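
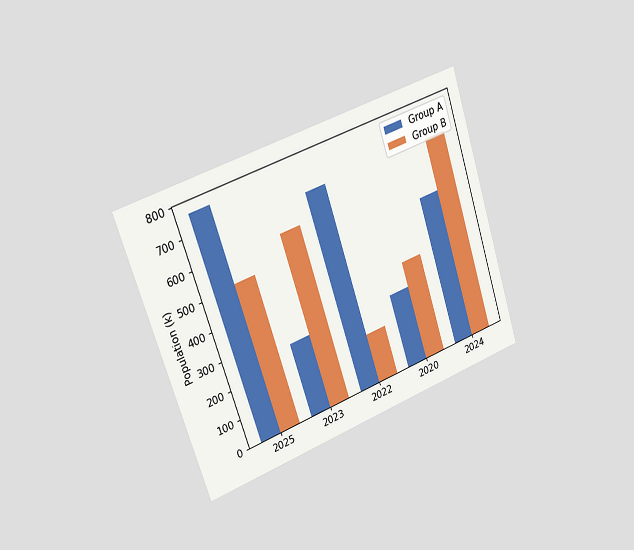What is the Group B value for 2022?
The chart is tilted about 18° counter-clockwise and viewed slightly from the left. The Group B bar at 2022 reaches 170k on the y-axis.

170k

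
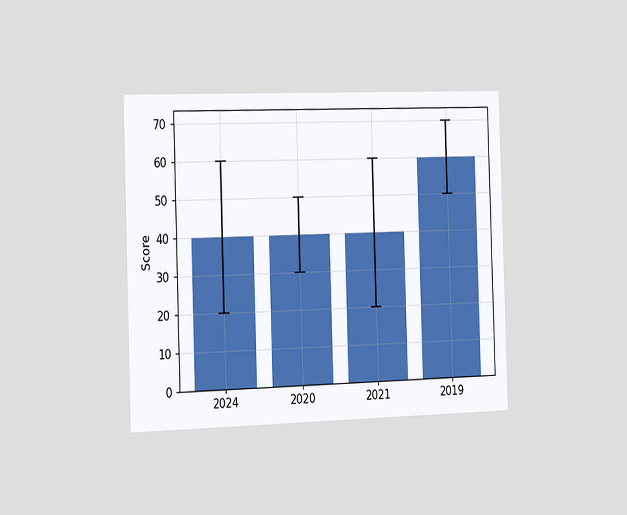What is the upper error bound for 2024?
60

The chart is viewed slightly from the left. The 2024 bar's upper whisker reaches 60.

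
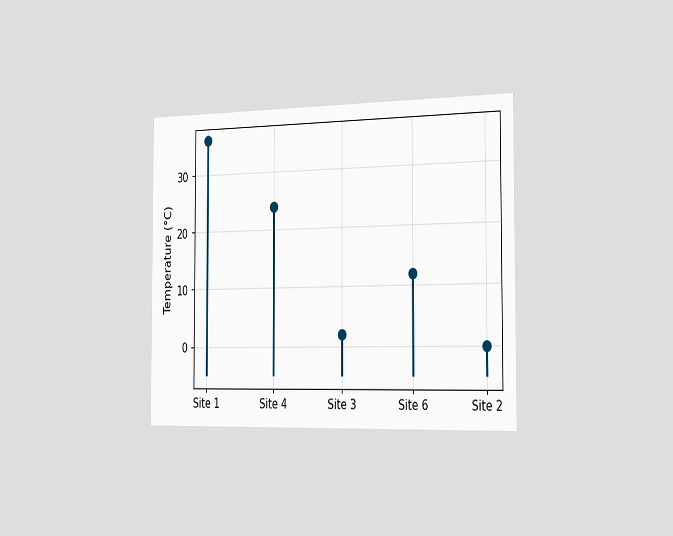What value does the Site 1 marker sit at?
The chart is viewed slightly from the right. The Site 1 marker sits at 36°C.

36°C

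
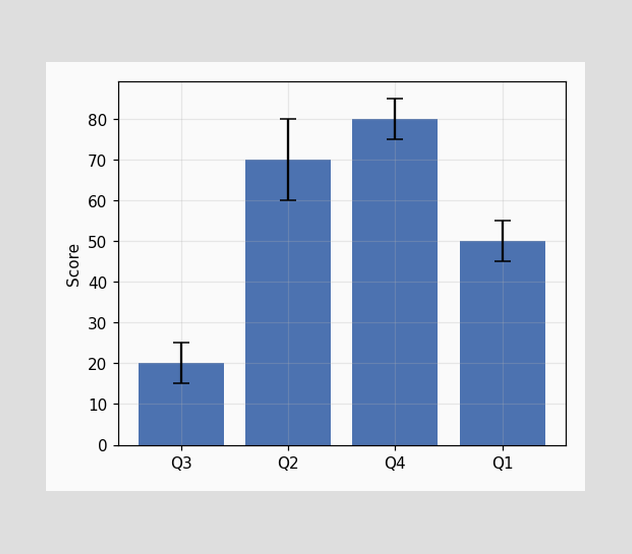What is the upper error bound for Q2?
The Q2 bar's upper whisker reaches 80.

80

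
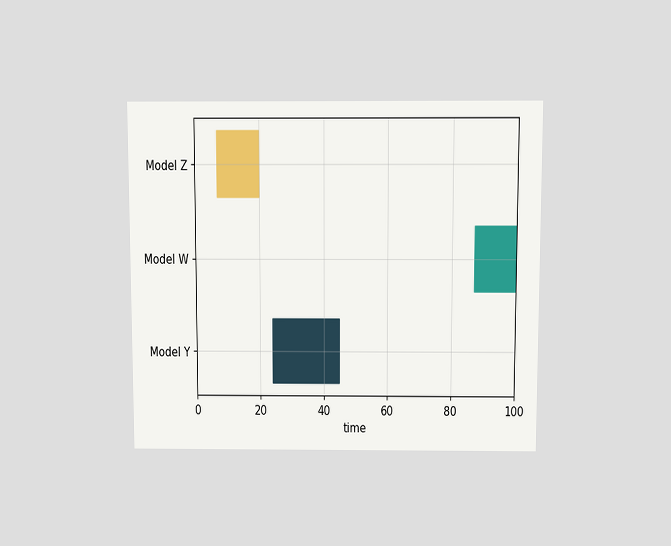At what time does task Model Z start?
The chart is viewed slightly from above. The Model Z bar begins at t=7.

7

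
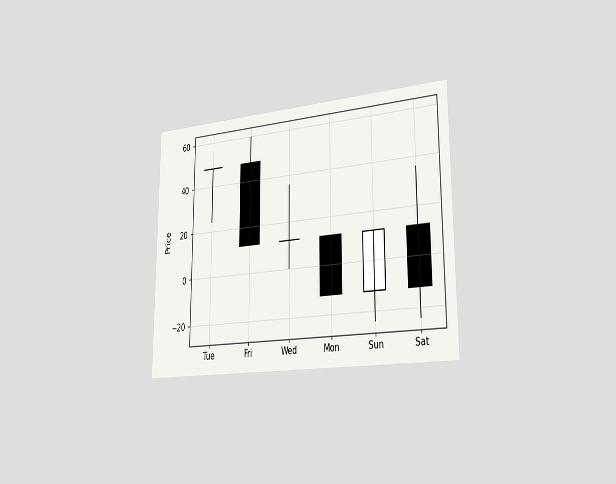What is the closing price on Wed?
The chart is viewed slightly from the right. The Wed candle closes at 12.

12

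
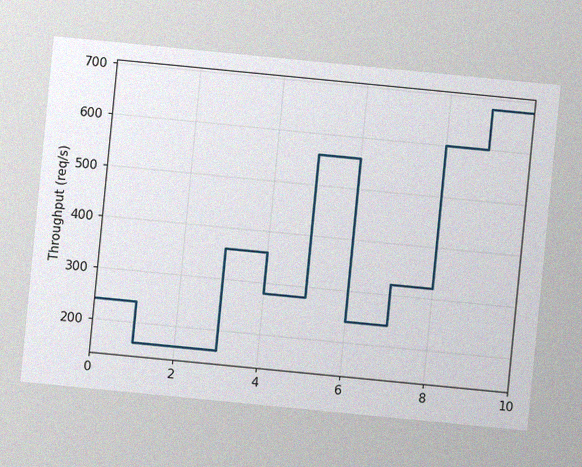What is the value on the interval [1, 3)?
The chart is tilted about 6° clockwise, with some photo noise. On [1, 3) the step sits at 160req/s.

160req/s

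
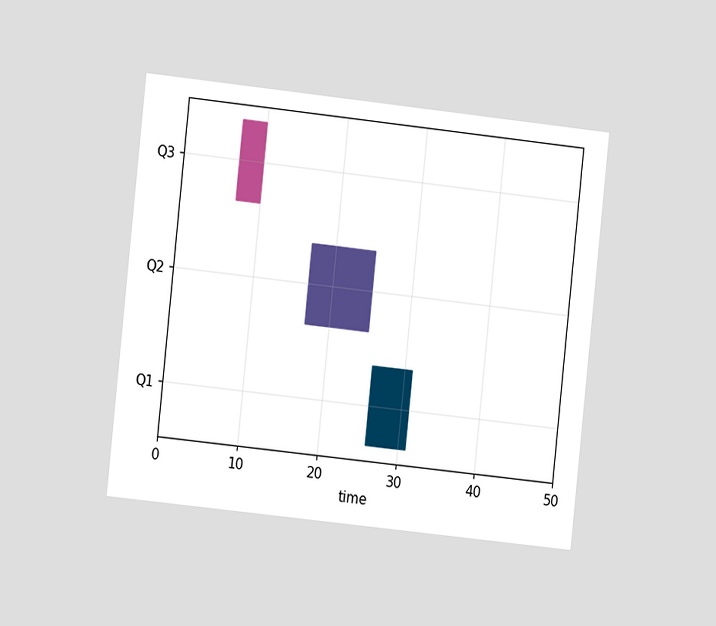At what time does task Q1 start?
26

The chart is tilted about 6° clockwise and viewed slightly from the left. The Q1 bar begins at t=26.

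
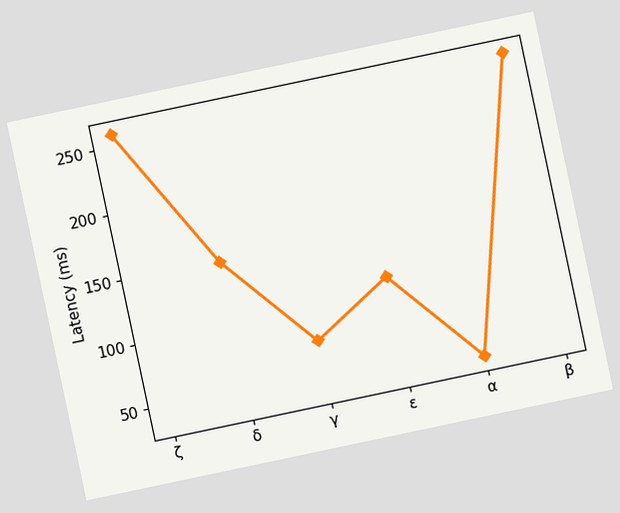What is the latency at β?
259ms

The chart is tilted about 12° counter-clockwise. At β, the line is at 259ms.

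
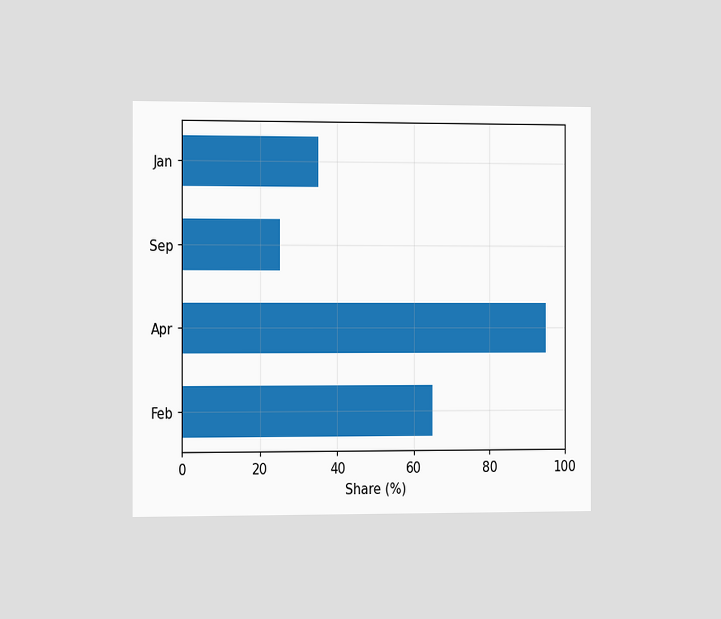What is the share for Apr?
The chart is viewed slightly from the left. Reading along the chart's x-axis, the Apr bar reaches 95%.

95%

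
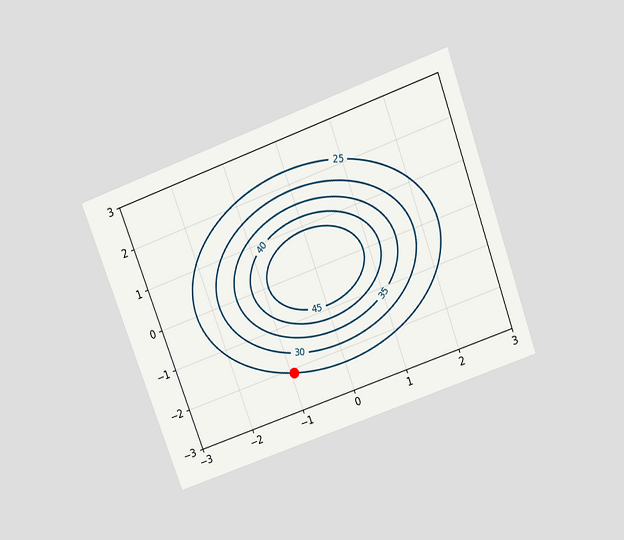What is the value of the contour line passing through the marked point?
25

The chart is tilted about 20° counter-clockwise and viewed slightly from above. The marked point sits on the contour labelled 25.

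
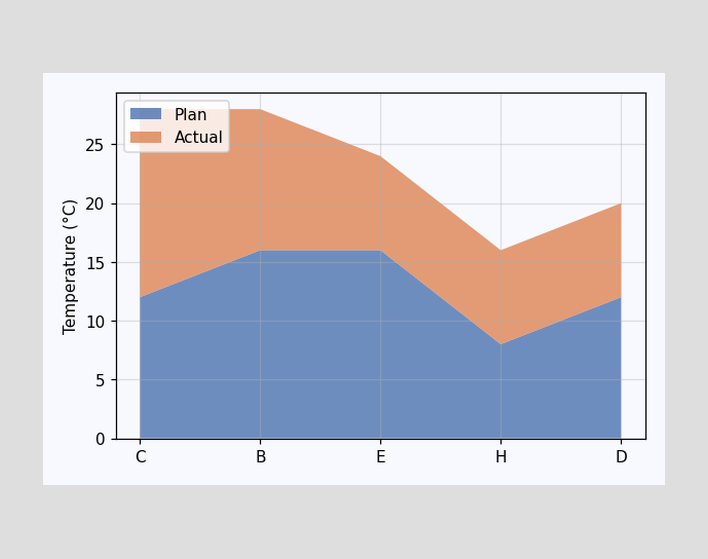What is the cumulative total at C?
28°C

The stacked total at C reaches 28°C.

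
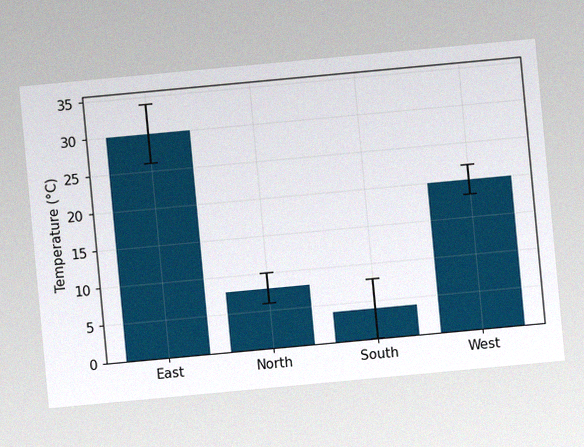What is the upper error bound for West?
22°C

The chart is tilted about 5° counter-clockwise, with some photo noise. The West bar's upper whisker reaches 22°C.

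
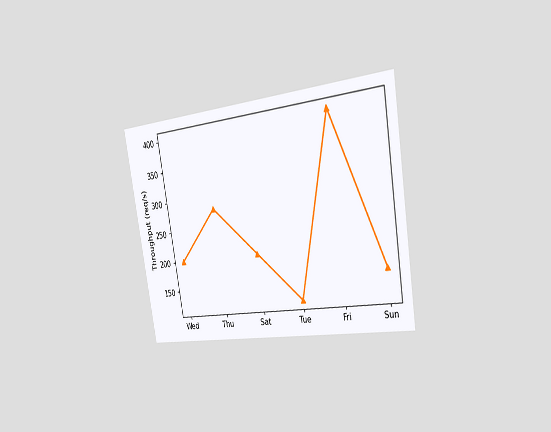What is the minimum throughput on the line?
The chart is tilted about 9° counter-clockwise and viewed slightly from the right. The lowest point is at Tue, and reading across to the y-axis gives 120req/s.

120req/s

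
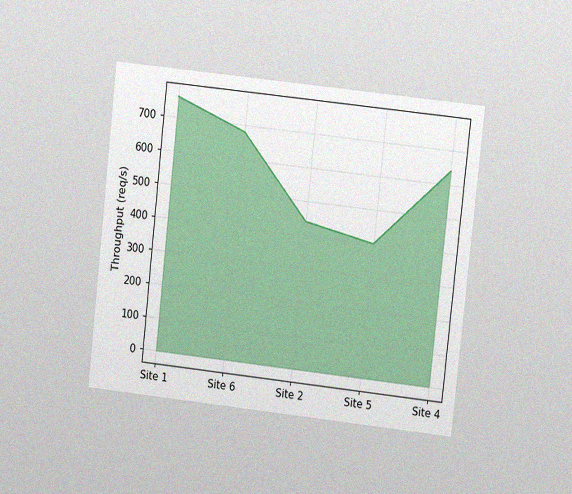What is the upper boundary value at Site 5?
400req/s

The chart is tilted about 6° clockwise and viewed at a slight angle, with some photo noise. At Site 5 the upper boundary is at 400req/s.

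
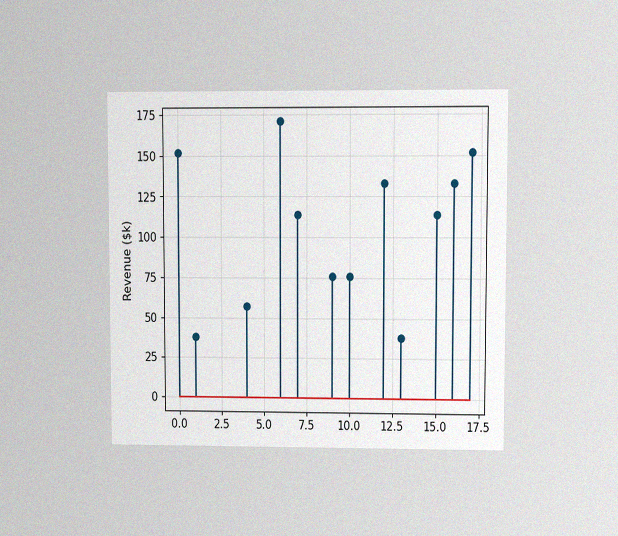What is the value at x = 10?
The chart is viewed at a slight angle, with some photo noise. The stem at x=10 reaches $76k.

$76k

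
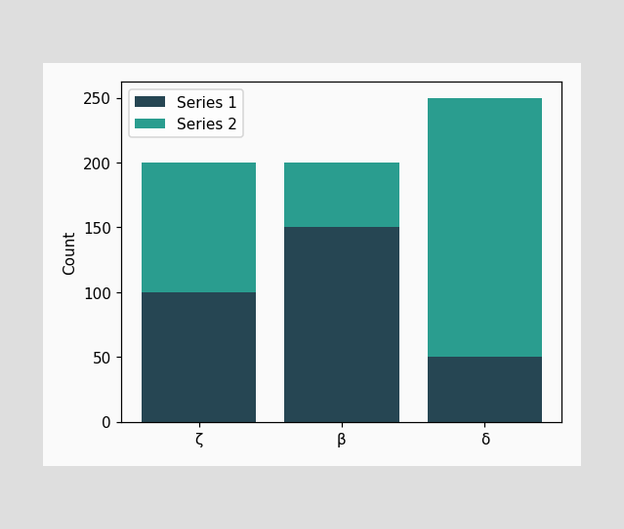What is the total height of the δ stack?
The δ stack's top reaches 250 on the y-axis.

250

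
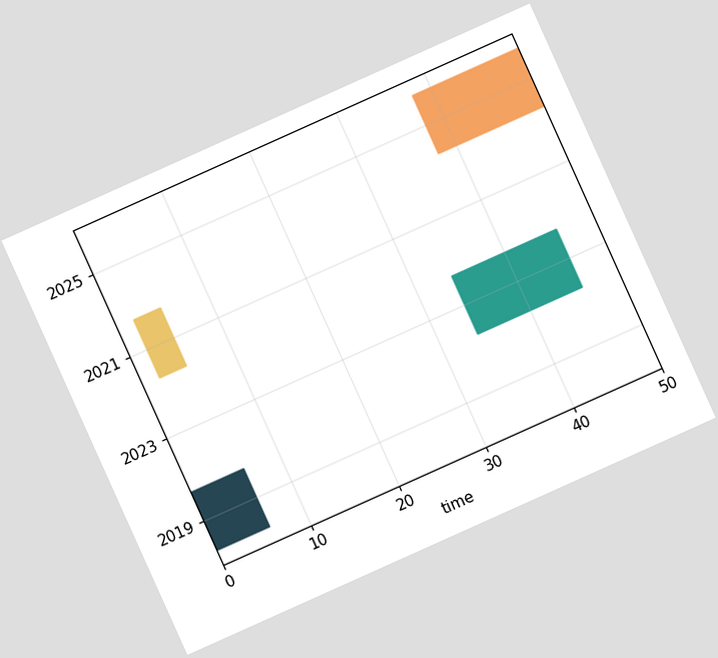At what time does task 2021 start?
The chart is tilted about 24° counter-clockwise. The 2021 bar begins at t=2.

2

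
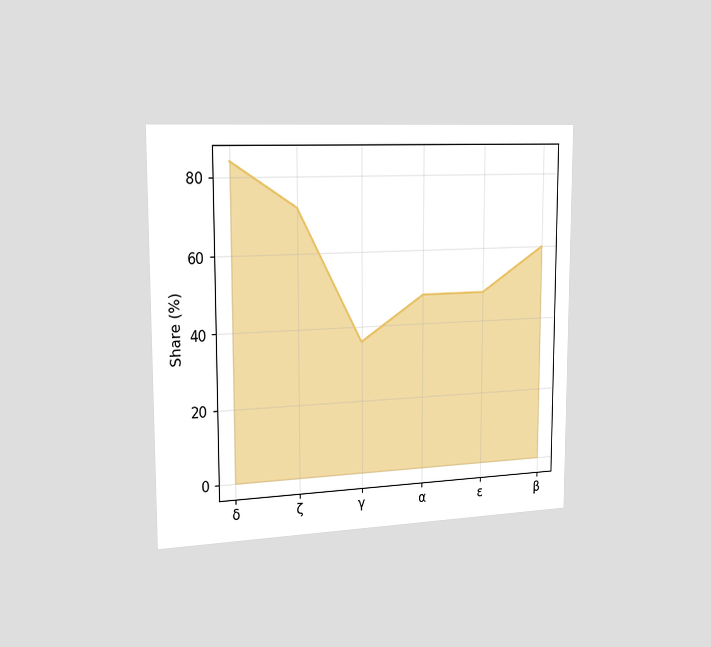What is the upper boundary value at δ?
84%

The chart is viewed slightly from the left. At δ the upper boundary is at 84%.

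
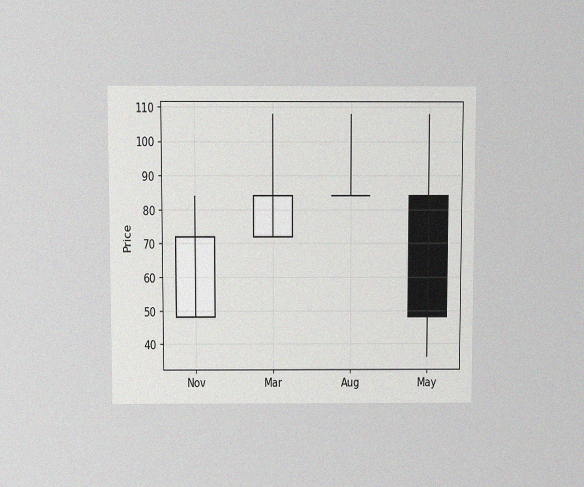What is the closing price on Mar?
The chart is viewed slightly from above, with some photo noise. The Mar candle closes at 84.

84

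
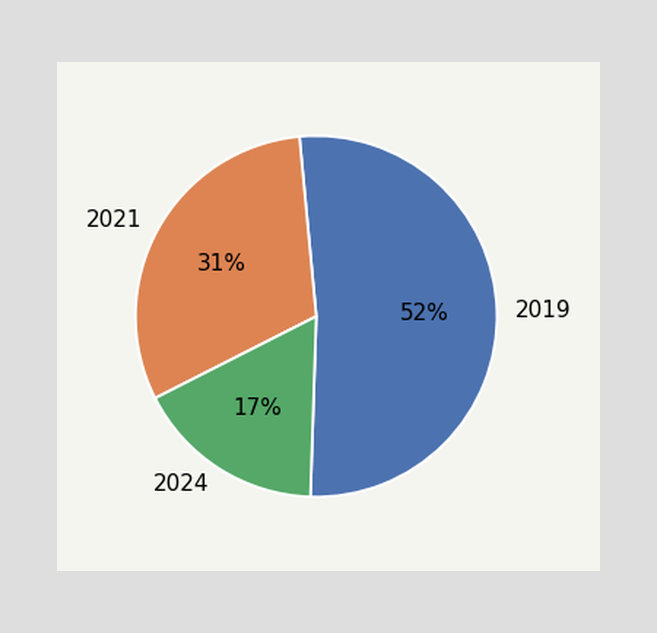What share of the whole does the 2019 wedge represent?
The 2019 slice takes up 52% of the pie.

52%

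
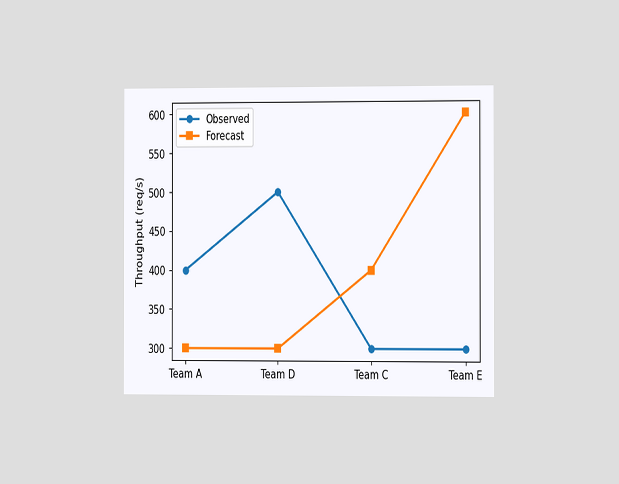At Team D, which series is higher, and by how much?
Observed, by 200req/s

The chart is viewed slightly from the right. At Team D, Observed sits above the other line by 200req/s.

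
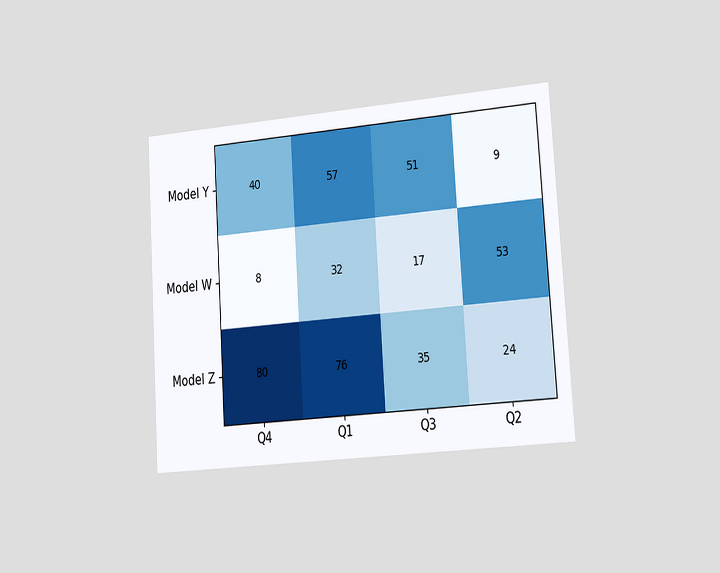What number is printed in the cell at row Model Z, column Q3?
The chart is tilted about 4° counter-clockwise and viewed slightly from the right. The (Model Z, Q3) cell reads 35.

35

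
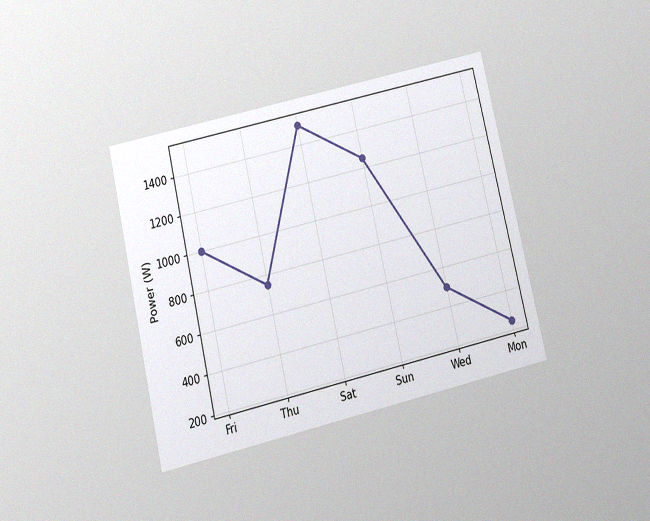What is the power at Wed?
The chart is tilted about 13° counter-clockwise and viewed slightly from below, with some photo noise. At Wed, the line is at 500W.

500W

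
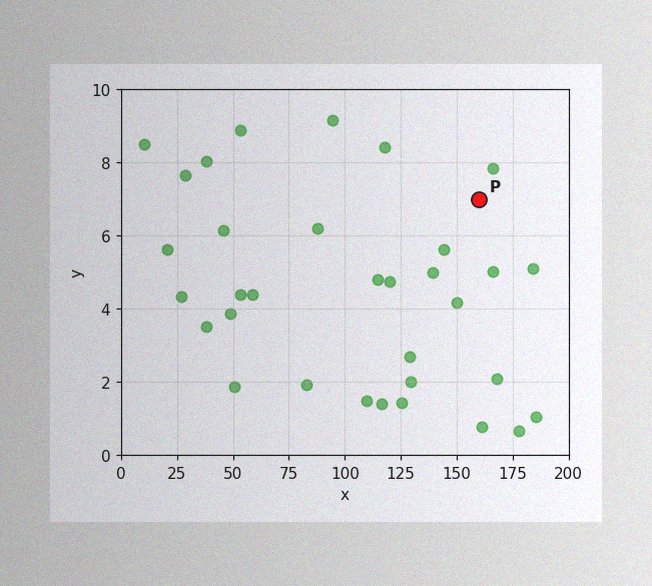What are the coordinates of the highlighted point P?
The image has some photo noise and uneven lighting. Following the gridlines from P to each axis, P sits at (160, 7).

(160, 7)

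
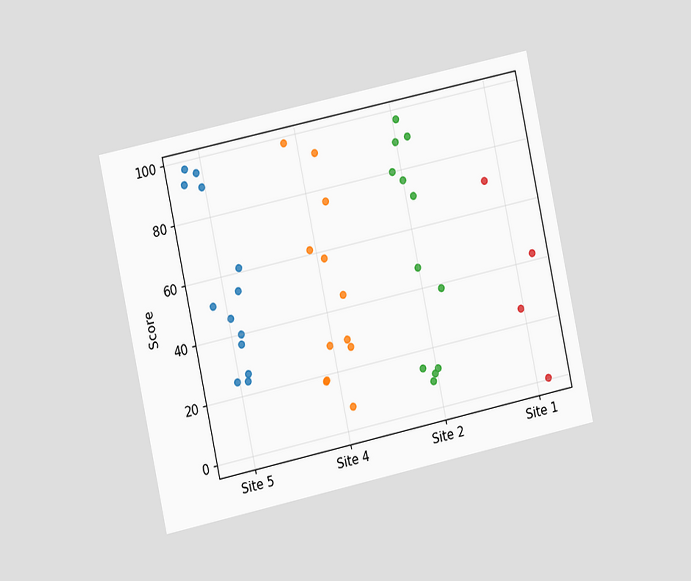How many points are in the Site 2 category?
12

The chart is tilted about 12° counter-clockwise and viewed at a slight angle. Counting the markers in the Site 2 column gives 12.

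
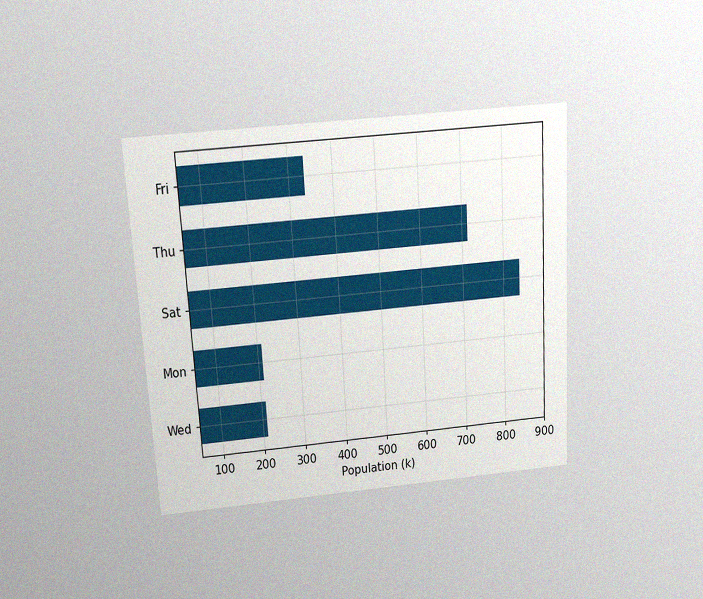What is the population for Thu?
714k

The chart is tilted about 3° counter-clockwise and viewed slightly from above, with some photo noise. Reading along the chart's x-axis, the Thu bar reaches 714k.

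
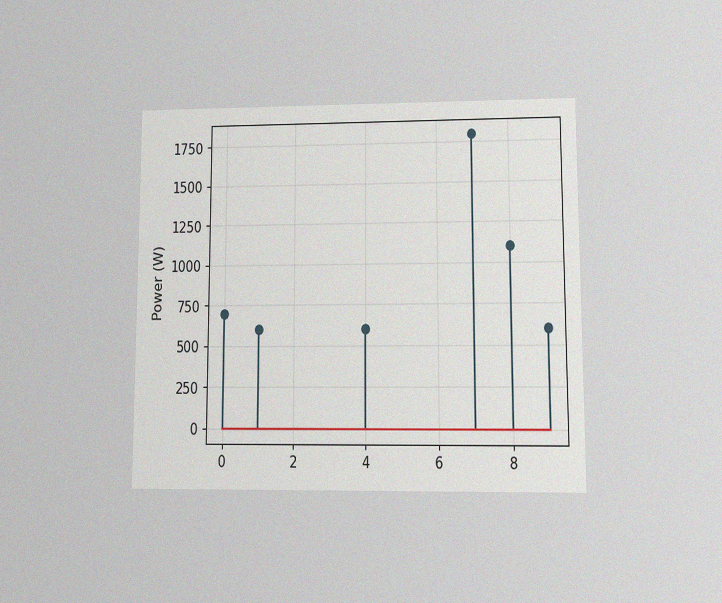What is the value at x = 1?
The chart is viewed at a slight angle, with some photo noise. The stem at x=1 reaches 600W.

600W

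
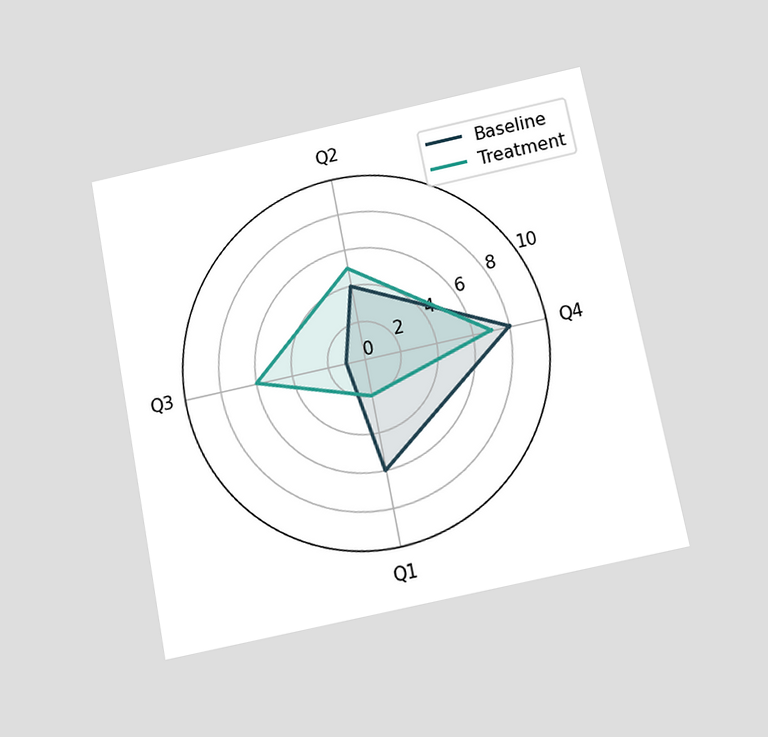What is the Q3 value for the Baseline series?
1

The chart is tilted about 11° counter-clockwise and viewed slightly from below. On the Q3 axis, Baseline reaches 1.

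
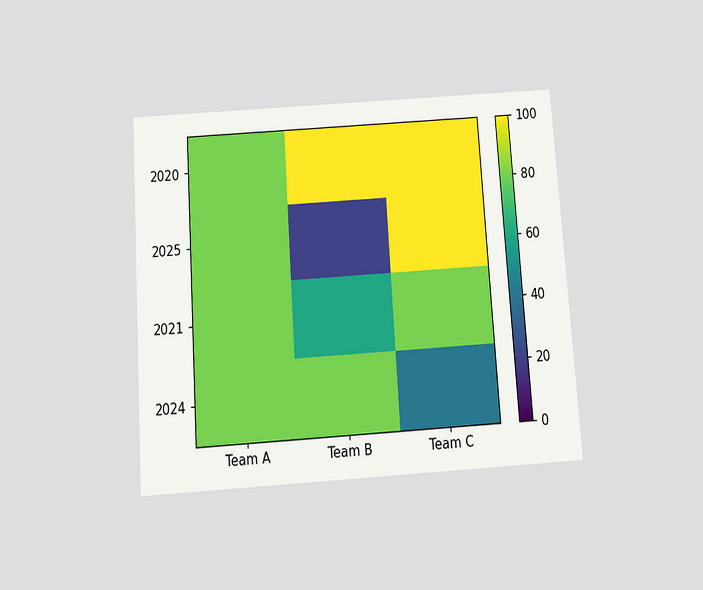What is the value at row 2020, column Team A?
80

The chart is tilted about 4° counter-clockwise and viewed slightly from below. Matching cell (2020, Team A) against the colorbar gives 80.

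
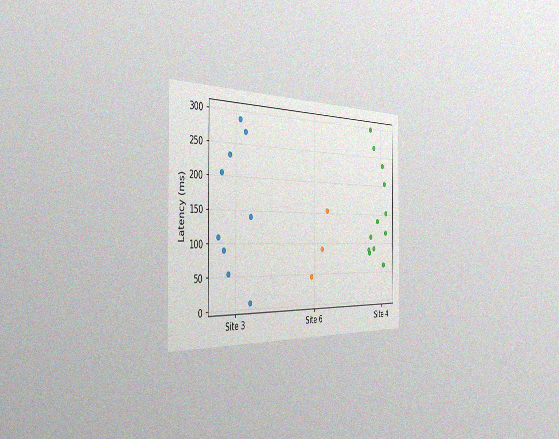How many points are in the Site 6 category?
3

The chart is viewed slightly from the left, with some photo noise. Counting the markers in the Site 6 column gives 3.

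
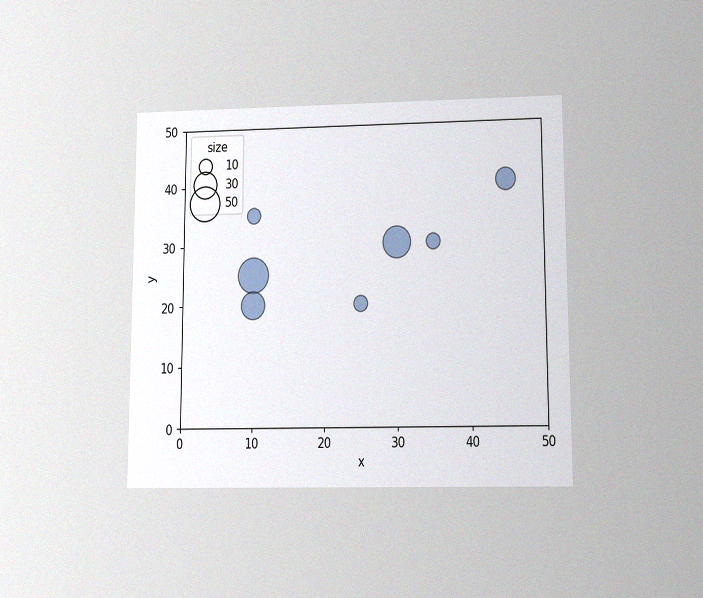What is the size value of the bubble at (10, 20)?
The chart is viewed at a slight angle, with some photo noise. Matching the bubble at (10, 20) against the size legend gives 30.

30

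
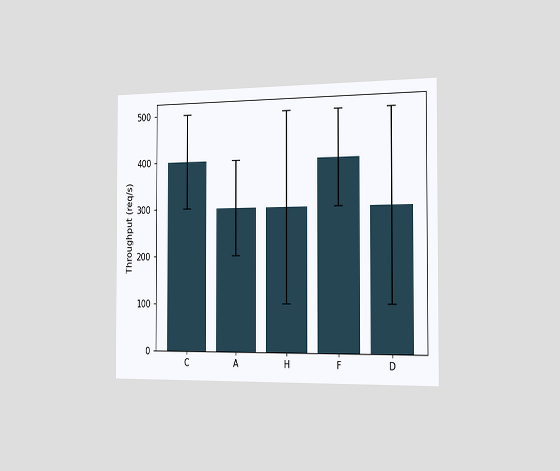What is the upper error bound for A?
400req/s

The chart is viewed slightly from the right. The A bar's upper whisker reaches 400req/s.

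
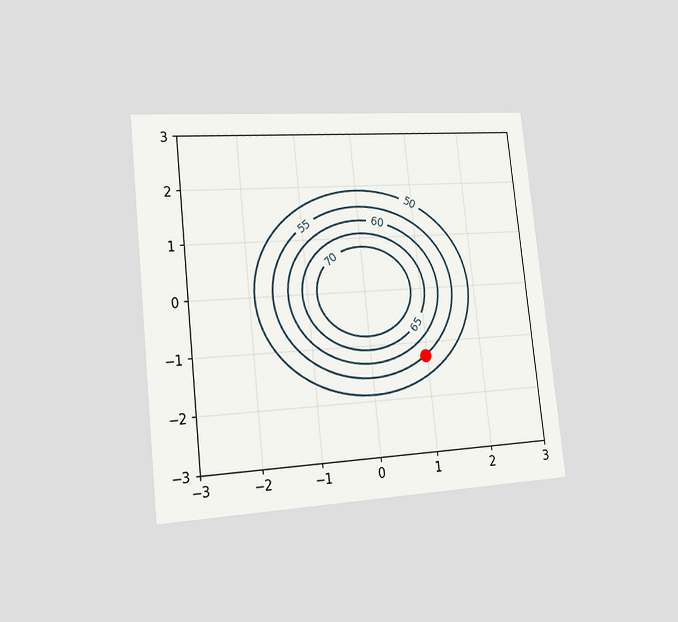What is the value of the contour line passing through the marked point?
55

The chart is tilted about 6° counter-clockwise and viewed slightly from the left. The marked point sits on the contour labelled 55.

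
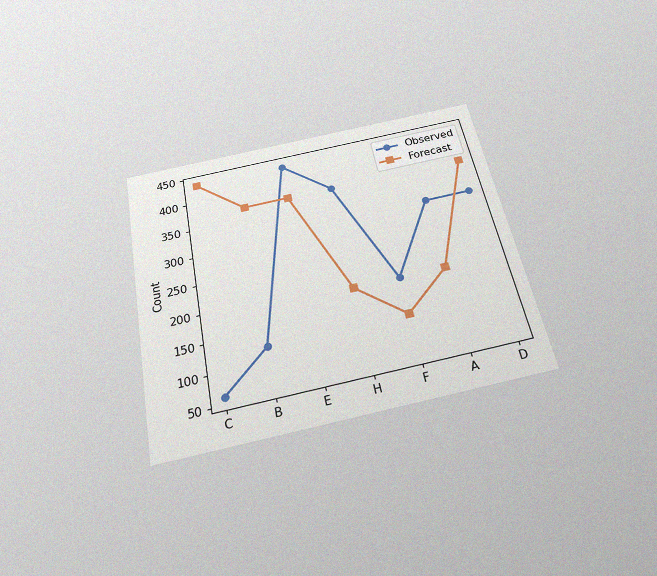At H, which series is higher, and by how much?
The chart is tilted about 11° counter-clockwise and viewed slightly from below, with some photo noise. At H, Observed sits above the other line by 186.

Observed, by 186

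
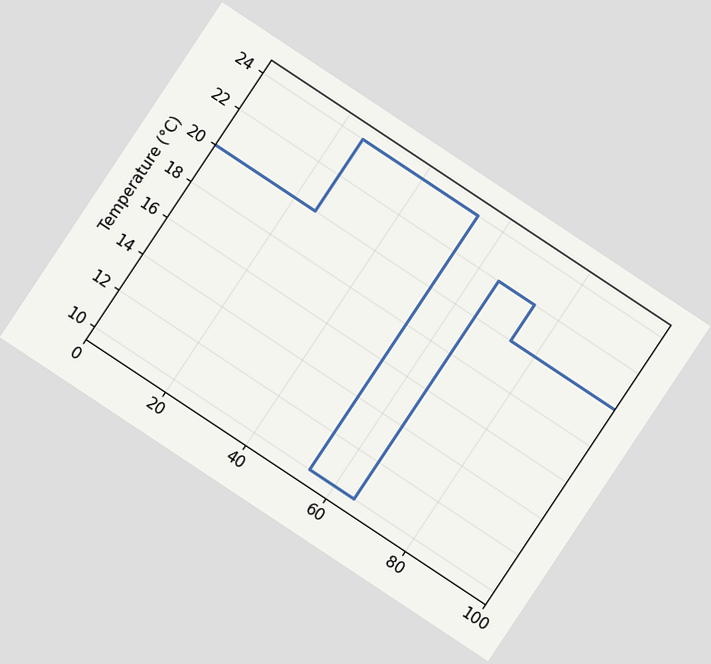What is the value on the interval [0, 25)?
20°C

The chart is tilted about 34° clockwise. On [0, 25) the step sits at 20°C.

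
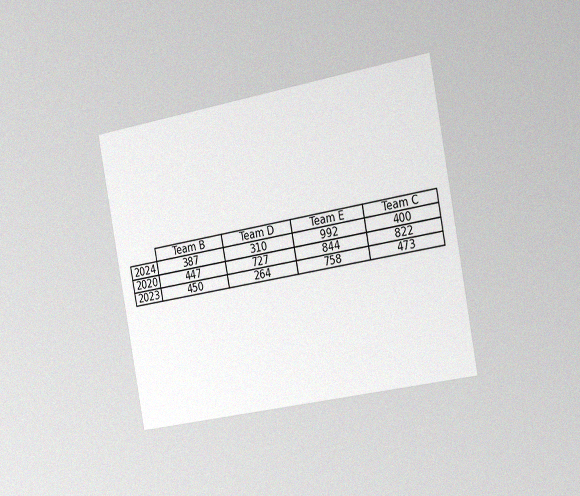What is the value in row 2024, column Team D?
The chart is tilted about 11° counter-clockwise and viewed slightly from the right, with some photo noise. The (2024, Team D) cell reads 310.

310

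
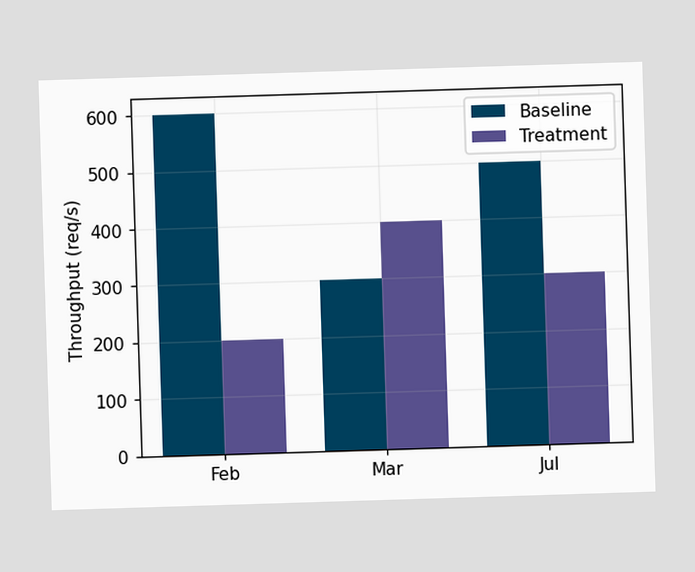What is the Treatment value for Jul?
The Treatment bar at Jul reaches 300req/s on the y-axis.

300req/s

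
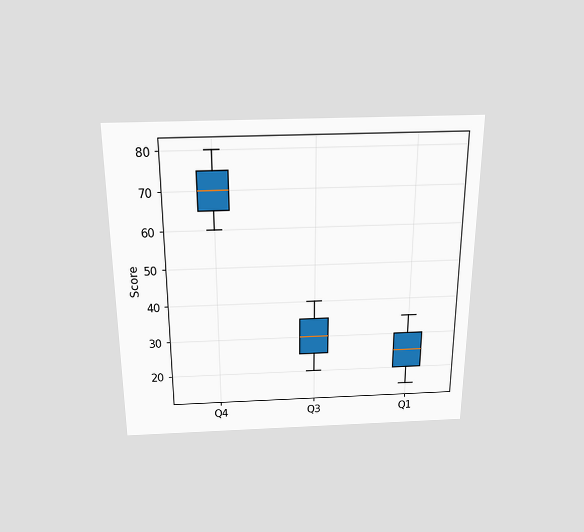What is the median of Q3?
The chart is viewed slightly from above. The median line in the Q3 box sits at 30.

30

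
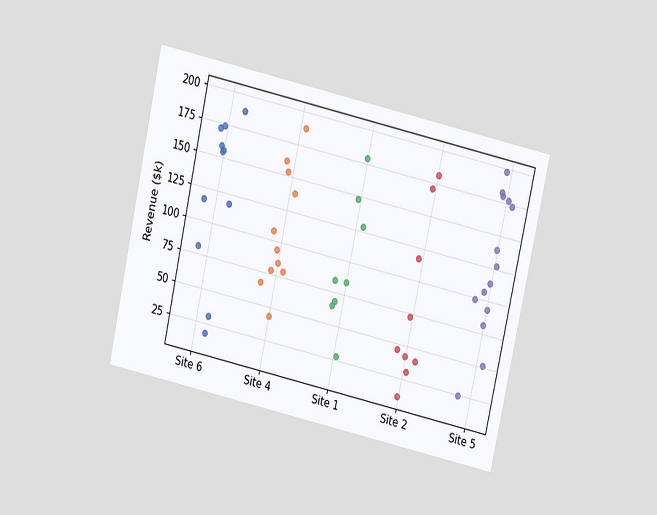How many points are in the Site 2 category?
9

The chart is tilted about 13° clockwise and viewed slightly from above. Counting the markers in the Site 2 column gives 9.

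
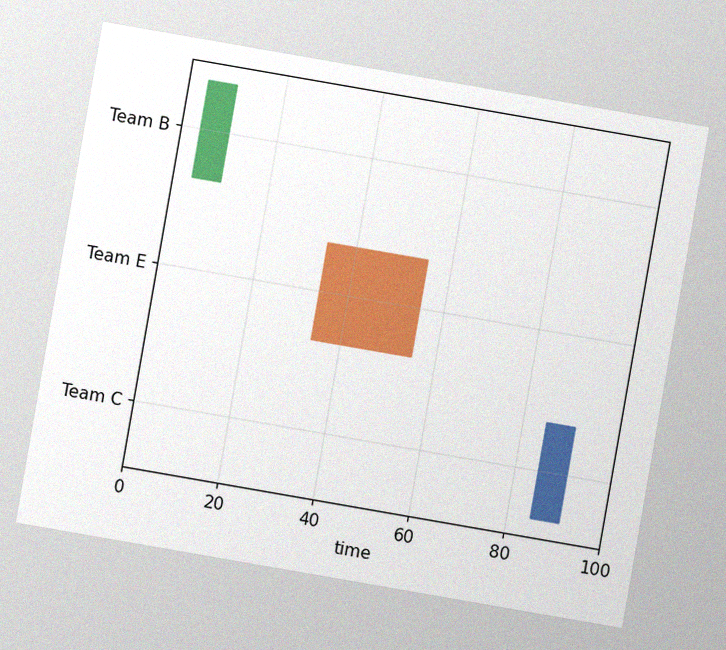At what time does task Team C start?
85

The chart is tilted about 10° clockwise, with some photo noise. The Team C bar begins at t=85.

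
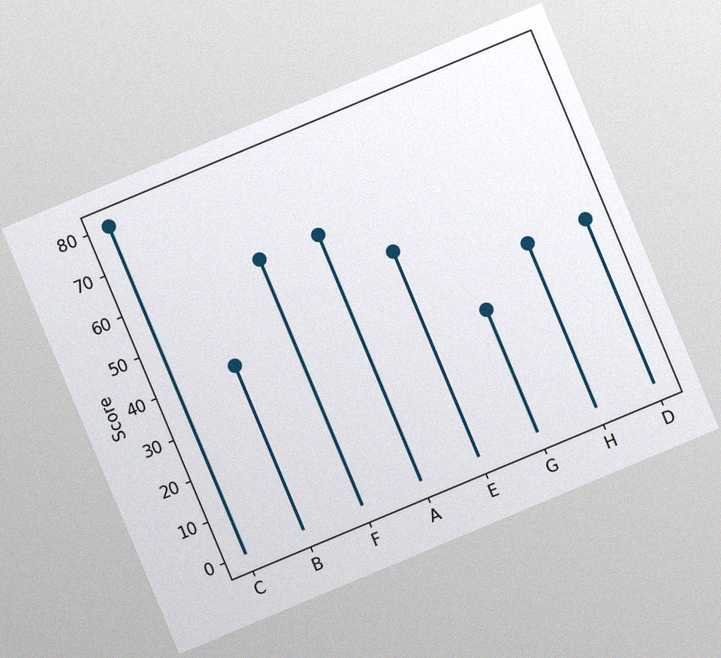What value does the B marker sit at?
40

The chart is tilted about 23° counter-clockwise, with some photo noise. The B marker sits at 40.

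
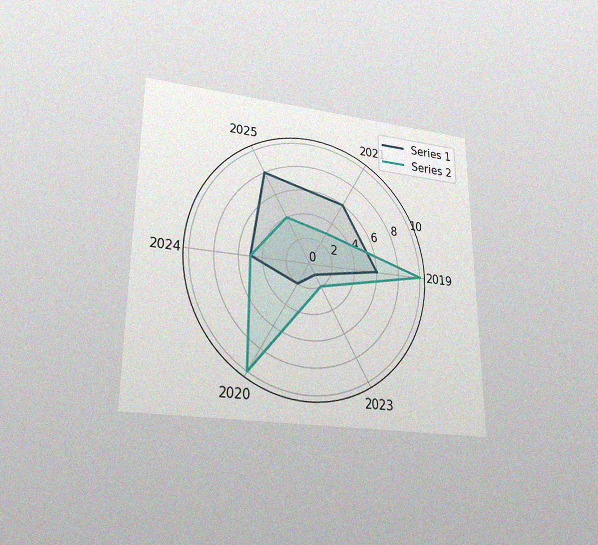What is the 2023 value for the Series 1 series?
1

The chart is viewed slightly from below, with some photo noise. On the 2023 axis, Series 1 reaches 1.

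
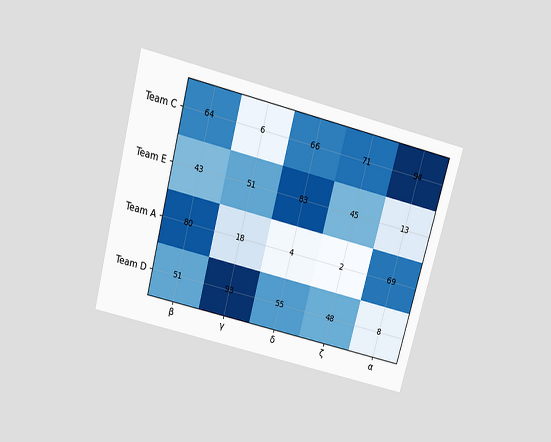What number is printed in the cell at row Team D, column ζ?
48

The chart is tilted about 15° clockwise and viewed slightly from above. The (Team D, ζ) cell reads 48.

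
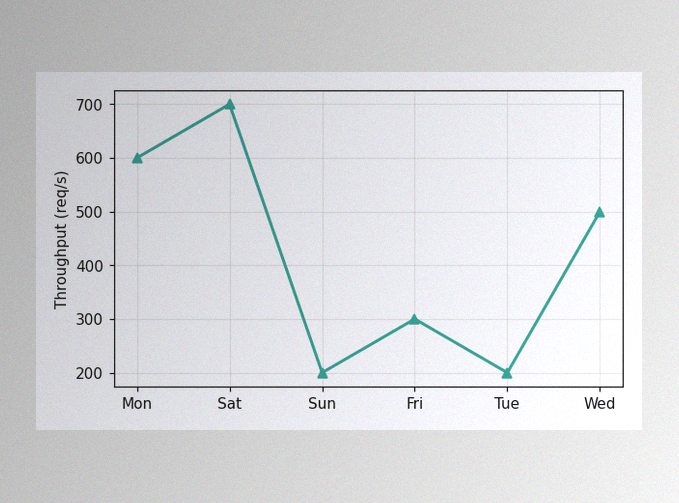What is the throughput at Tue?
200req/s

The image has some photo noise and uneven lighting. At Tue, the line is at 200req/s.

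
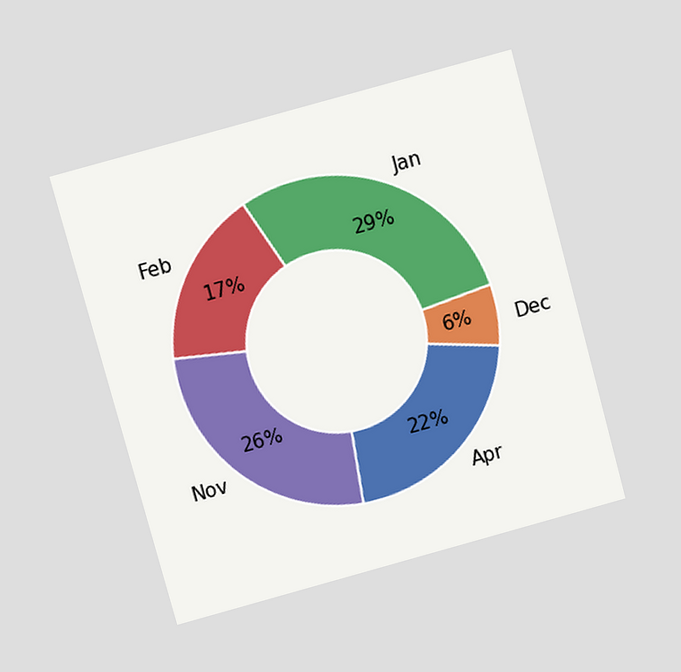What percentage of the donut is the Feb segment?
The chart is tilted about 15° counter-clockwise and viewed slightly from above. The Feb segment takes up 17% of the ring.

17%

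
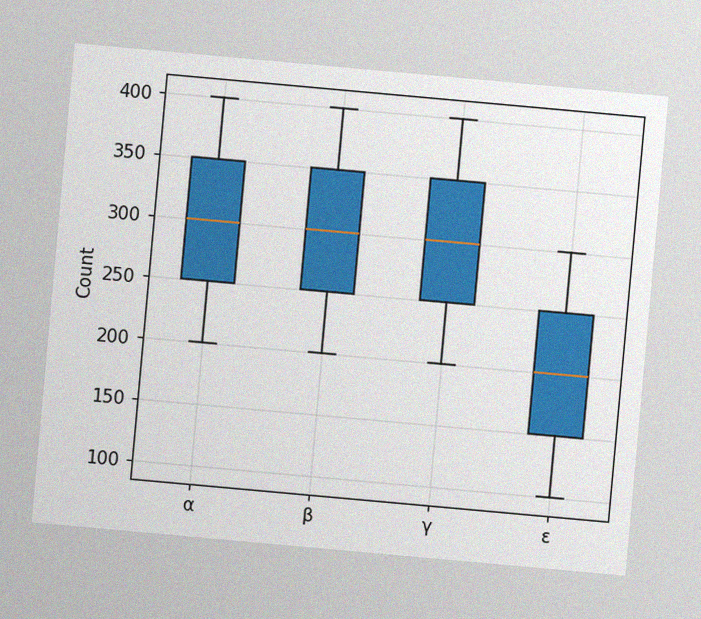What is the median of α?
300

The chart is tilted about 5° clockwise, with some photo noise. The median line in the α box sits at 300.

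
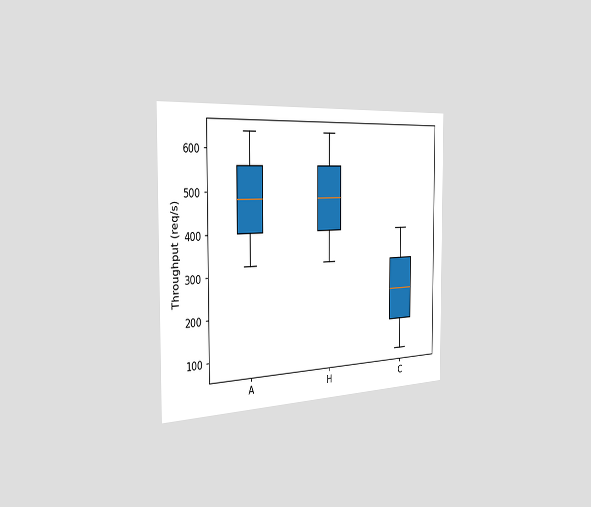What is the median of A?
The chart is viewed slightly from the left. The median line in the A box sits at 480req/s.

480req/s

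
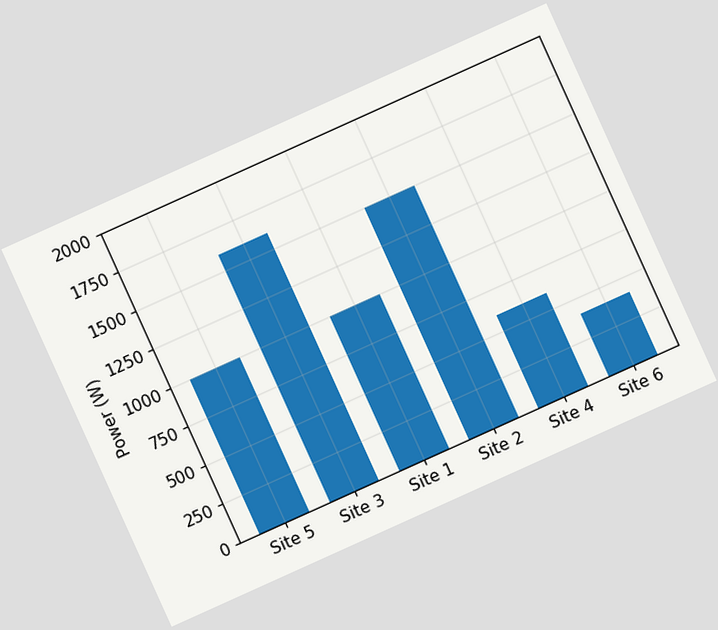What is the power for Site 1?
1000W

The chart is tilted about 24° counter-clockwise. Reading along the chart's y-axis, the Site 1 bar reaches 1000W.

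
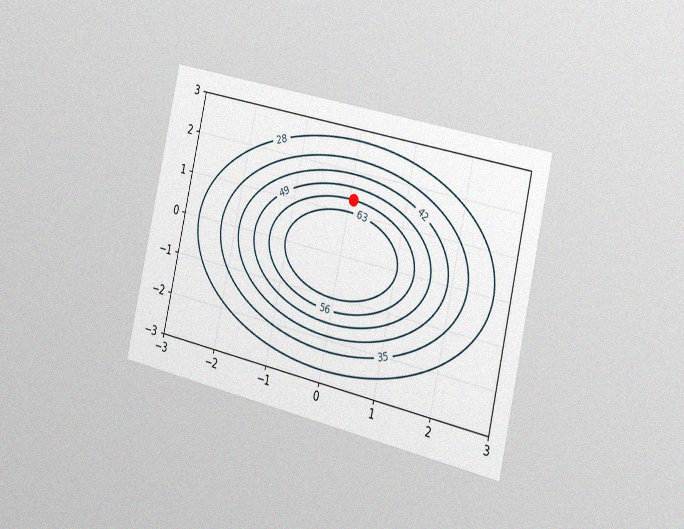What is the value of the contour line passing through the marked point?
56

The chart is tilted about 13° clockwise and viewed slightly from the right, with some photo noise. The marked point sits on the contour labelled 56.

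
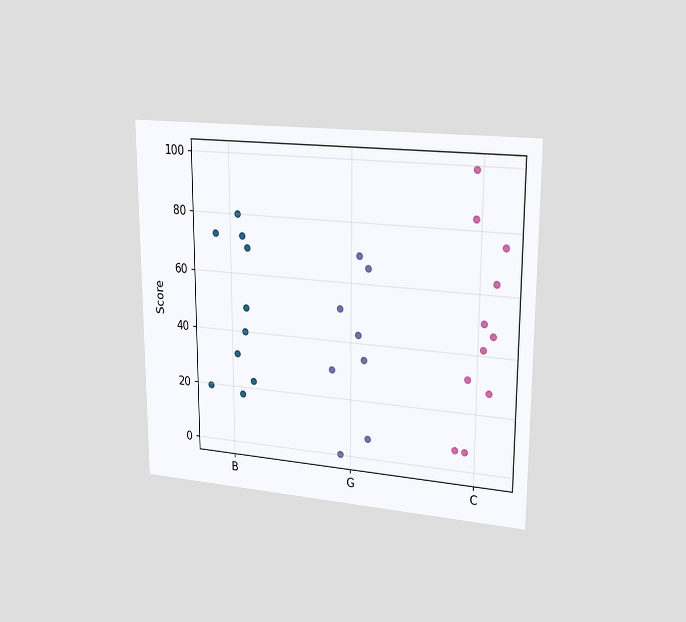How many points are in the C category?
The chart is viewed slightly from the right. Counting the markers in the C column gives 11.

11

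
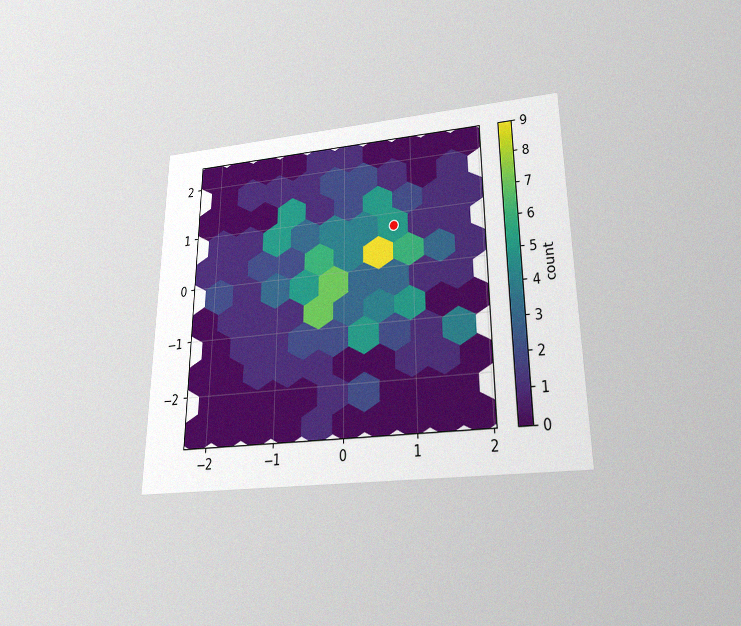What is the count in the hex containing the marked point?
5

The chart is viewed slightly from below, with some photo noise. The marked hex reads 5 on the colorbar.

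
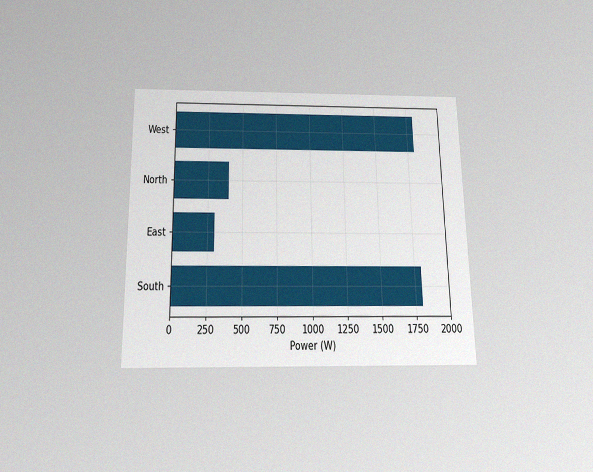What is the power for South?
1800W

The chart is viewed slightly from below, with some photo noise. Reading along the chart's x-axis, the South bar reaches 1800W.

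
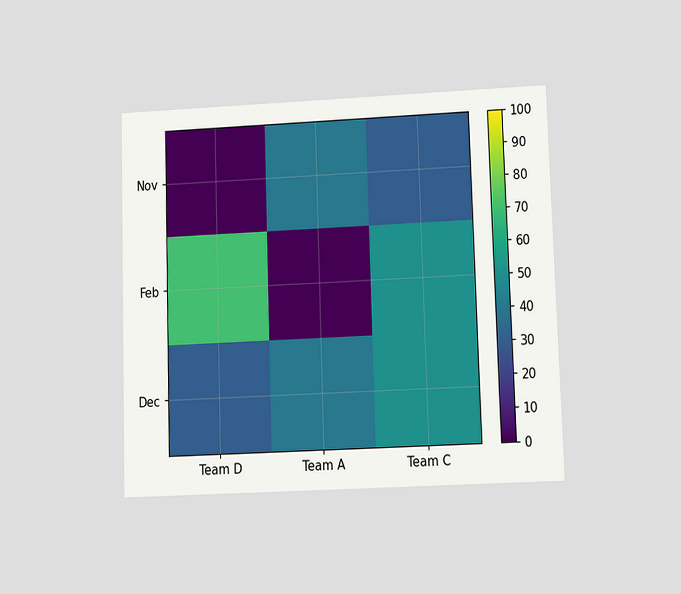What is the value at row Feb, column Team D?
70

The chart is viewed at a slight angle. Matching cell (Feb, Team D) against the colorbar gives 70.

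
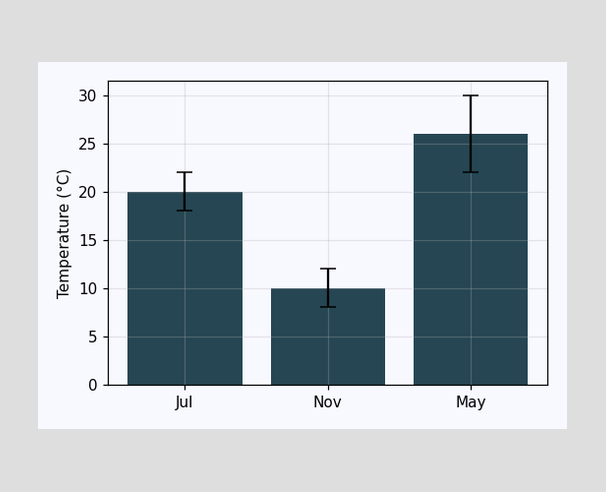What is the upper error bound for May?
30°C

The May bar's upper whisker reaches 30°C.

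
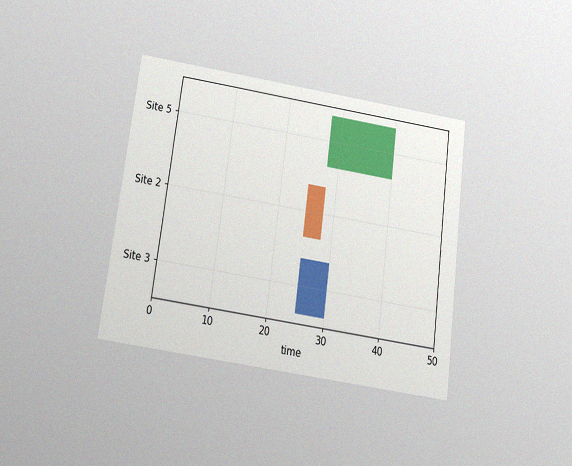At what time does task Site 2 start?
25

The chart is tilted about 8° clockwise and viewed slightly from below, with some photo noise. The Site 2 bar begins at t=25.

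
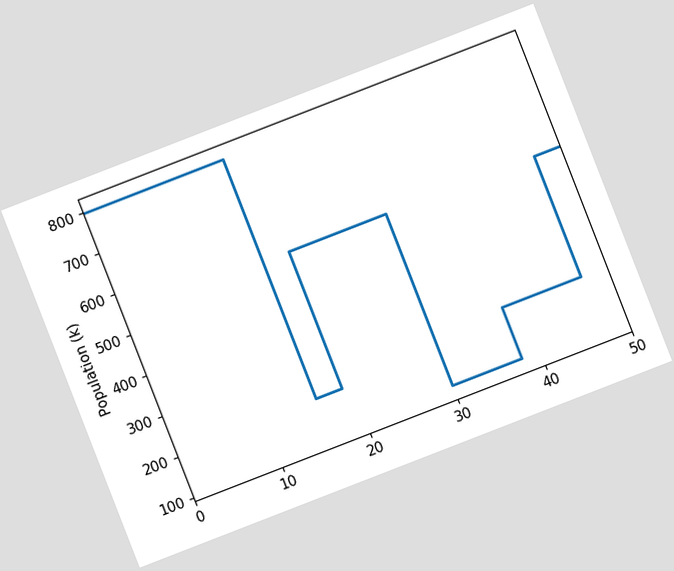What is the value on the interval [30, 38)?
The chart is tilted about 21° counter-clockwise. On [30, 38) the step sits at 126k.

126k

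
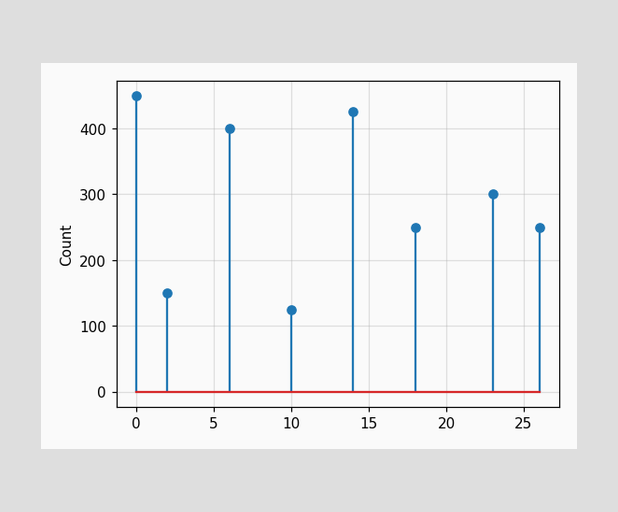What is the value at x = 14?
The stem at x=14 reaches 425.

425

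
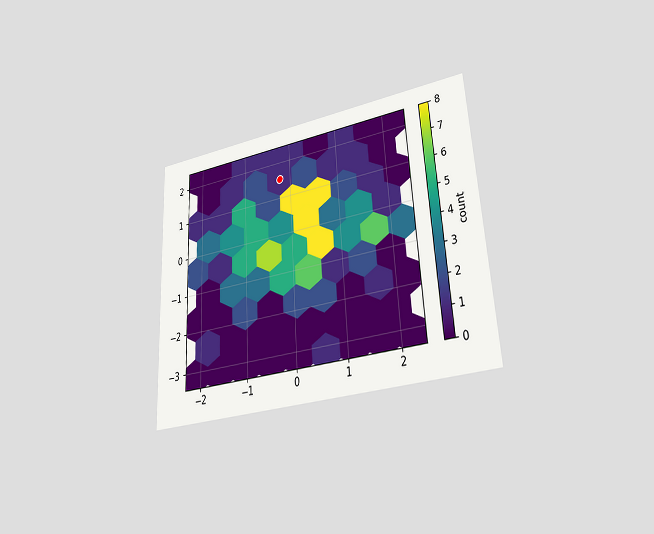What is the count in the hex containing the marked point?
The chart is tilted about 3° counter-clockwise and viewed at a slight angle. The marked hex reads 1 on the colorbar.

1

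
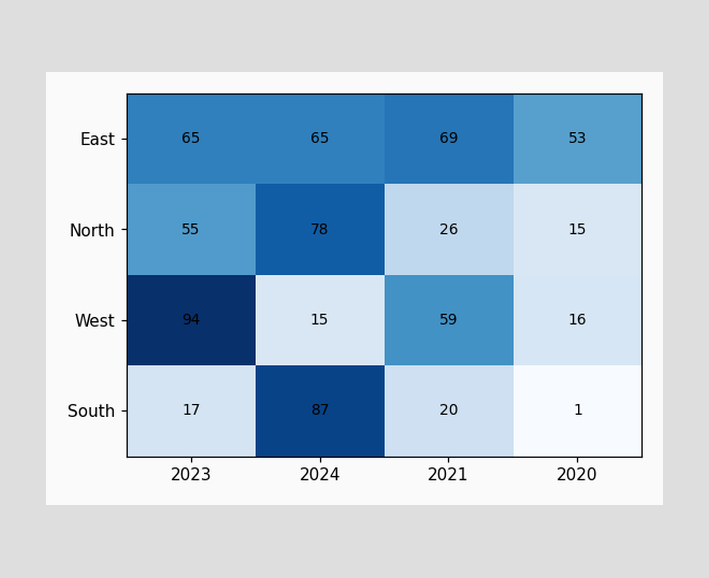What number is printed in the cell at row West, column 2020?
16

The (West, 2020) cell reads 16.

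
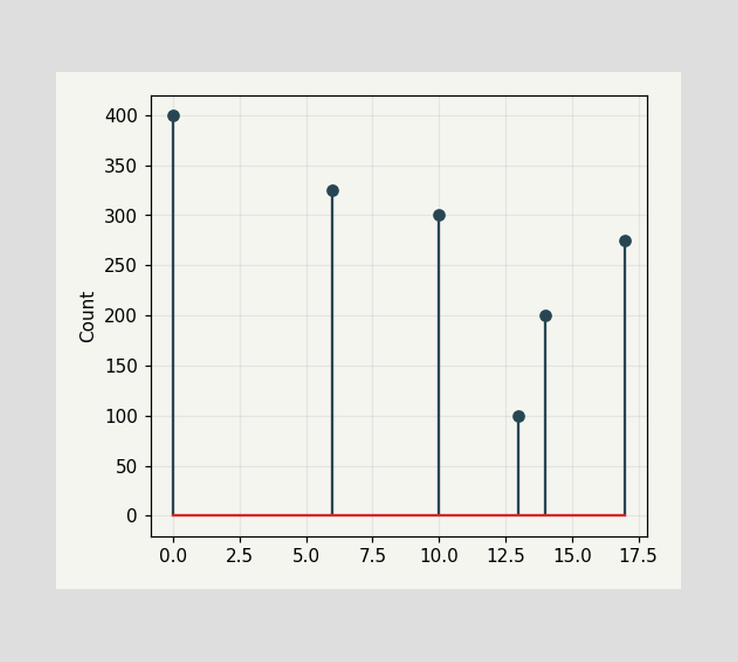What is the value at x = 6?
325

The stem at x=6 reaches 325.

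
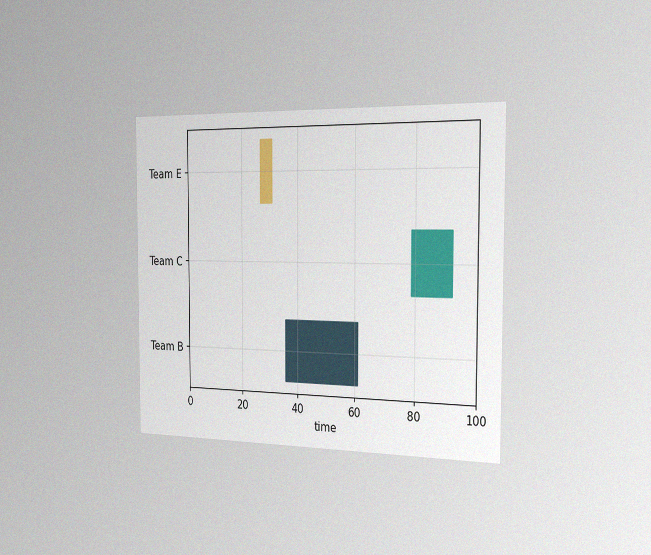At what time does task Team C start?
The chart is viewed slightly from the right, with some photo noise. The Team C bar begins at t=79.

79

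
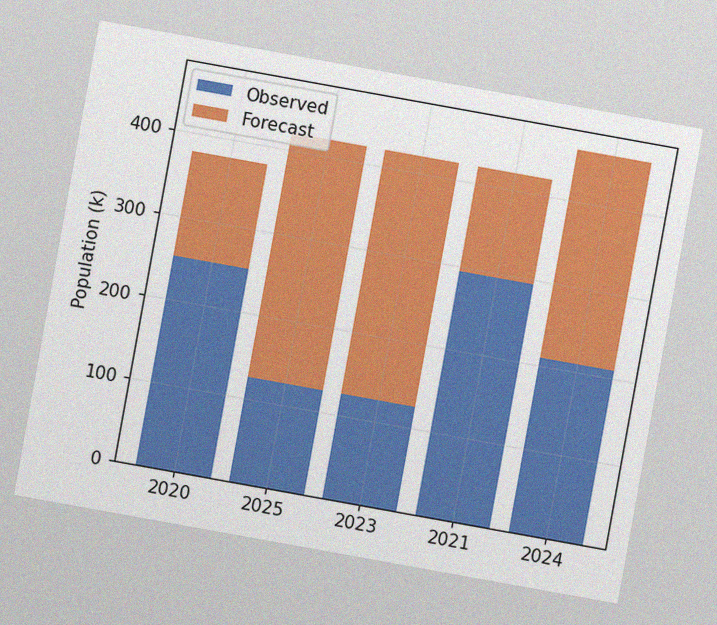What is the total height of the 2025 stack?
420k

The chart is tilted about 10° clockwise, with some photo noise. The 2025 stack's top reaches 420k on the y-axis.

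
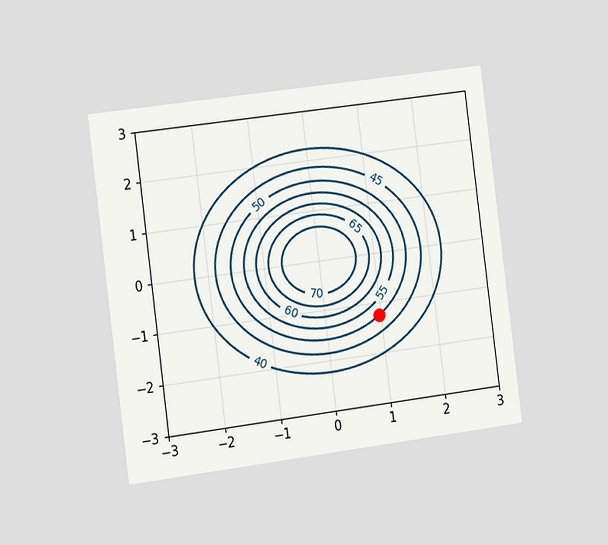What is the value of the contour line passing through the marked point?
The chart is tilted about 7° counter-clockwise and viewed slightly from the left. The marked point sits on the contour labelled 50.

50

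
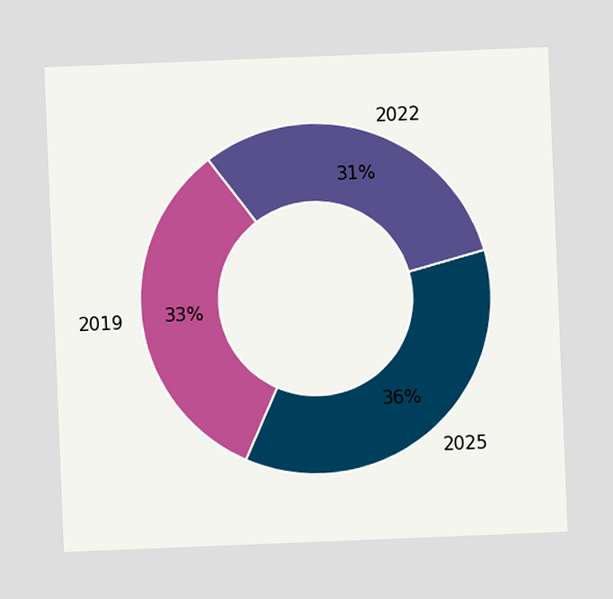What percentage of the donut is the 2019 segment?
The chart is tilted about 2° counter-clockwise. The 2019 segment takes up 33% of the ring.

33%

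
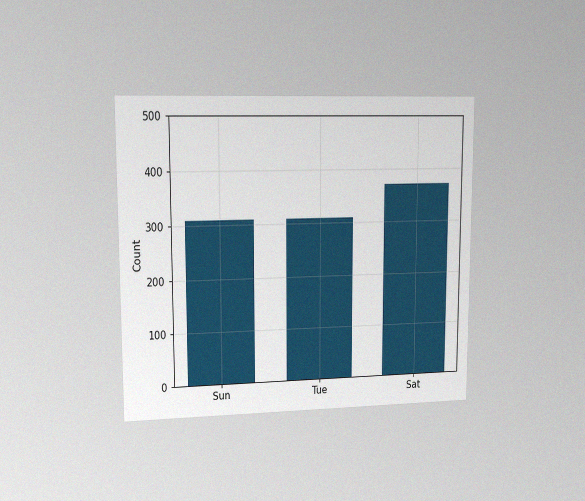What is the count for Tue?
The chart is viewed at a slight angle, with some photo noise. Reading along the chart's y-axis, the Tue bar reaches 310.

310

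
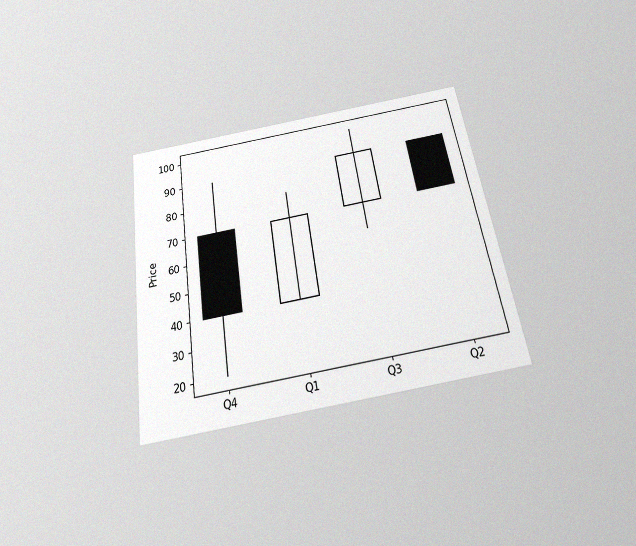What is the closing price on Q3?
90

The chart is tilted about 9° counter-clockwise and viewed slightly from below, with some photo noise. The Q3 candle closes at 90.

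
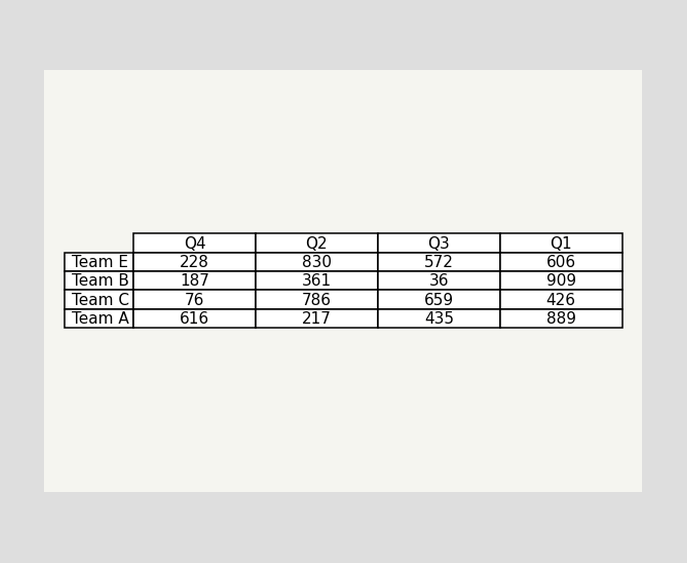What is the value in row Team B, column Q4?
187

The (Team B, Q4) cell reads 187.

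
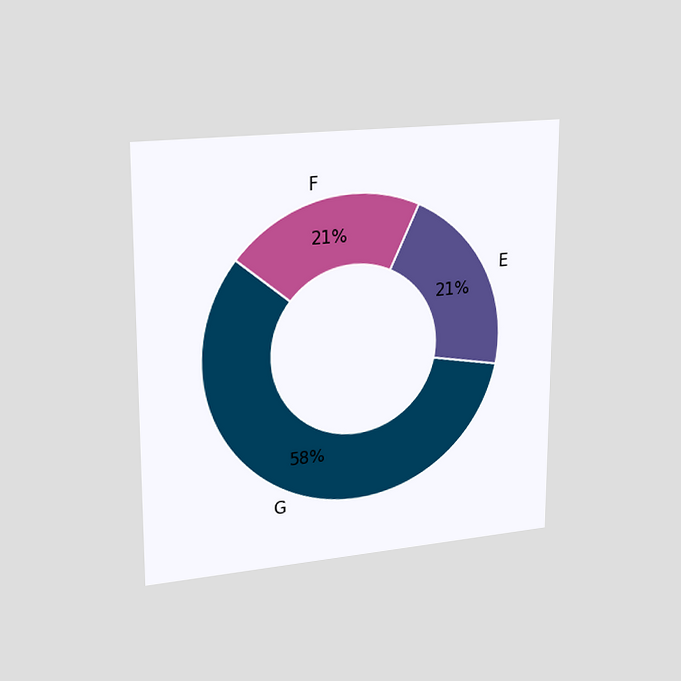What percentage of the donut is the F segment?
21%

The chart is viewed slightly from the left. The F segment takes up 21% of the ring.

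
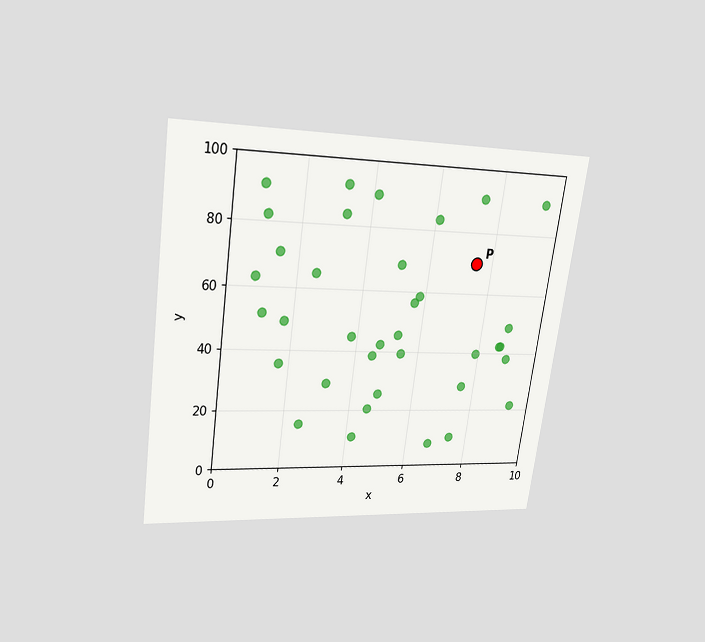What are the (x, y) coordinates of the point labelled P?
The chart is tilted about 8° clockwise and viewed at a slight angle. Following the gridlines from P to each axis, P sits at (7.5, 70).

(7.5, 70)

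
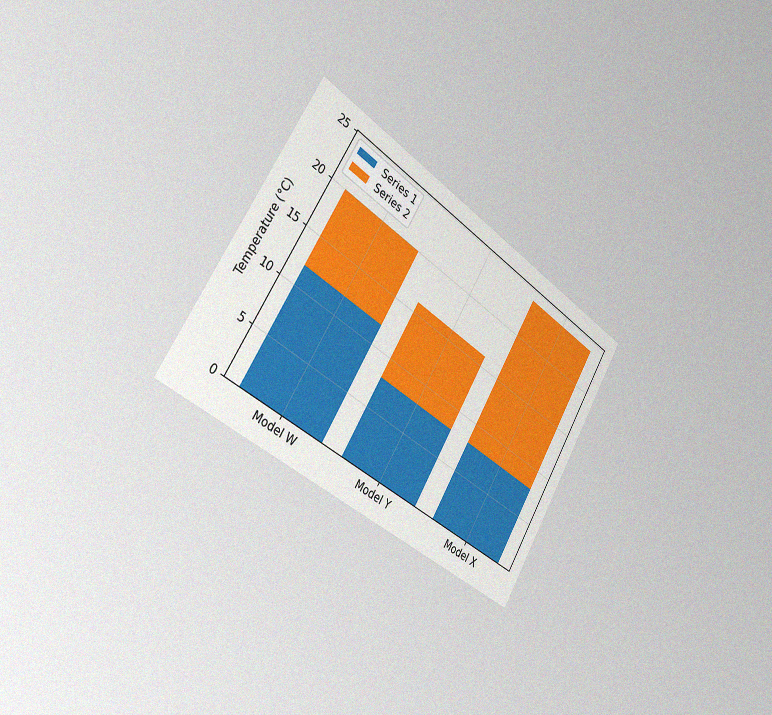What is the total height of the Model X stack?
The chart is tilted about 32° clockwise and viewed slightly from the left, with some photo noise. The Model X stack's top reaches 24°C on the y-axis.

24°C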